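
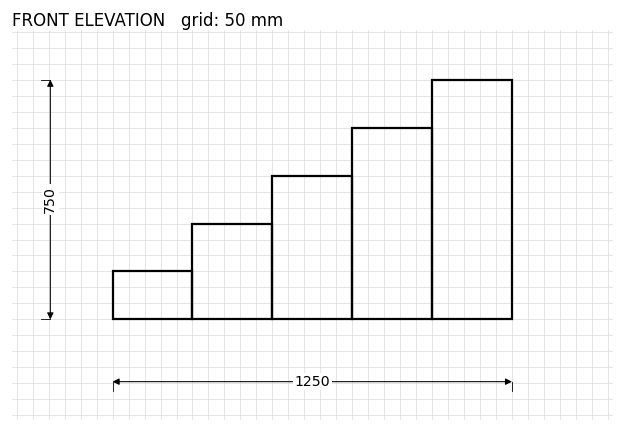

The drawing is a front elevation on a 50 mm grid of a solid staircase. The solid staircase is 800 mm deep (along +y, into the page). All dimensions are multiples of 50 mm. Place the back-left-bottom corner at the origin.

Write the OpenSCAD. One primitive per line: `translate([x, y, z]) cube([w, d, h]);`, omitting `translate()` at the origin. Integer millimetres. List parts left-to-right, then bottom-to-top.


cube([250, 800, 150]);
translate([250, 0, 0]) cube([250, 800, 300]);
translate([500, 0, 0]) cube([250, 800, 450]);
translate([750, 0, 0]) cube([250, 800, 600]);
translate([1000, 0, 0]) cube([250, 800, 750]);


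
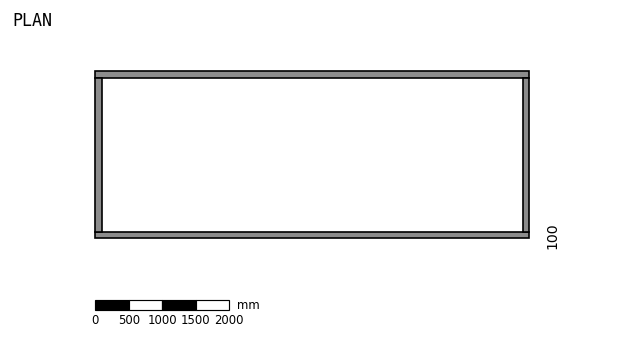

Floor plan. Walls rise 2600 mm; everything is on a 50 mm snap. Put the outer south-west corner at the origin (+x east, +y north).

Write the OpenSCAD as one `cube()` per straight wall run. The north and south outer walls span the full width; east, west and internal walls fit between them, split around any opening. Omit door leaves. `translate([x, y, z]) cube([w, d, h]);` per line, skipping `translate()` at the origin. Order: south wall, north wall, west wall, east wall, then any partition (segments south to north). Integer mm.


cube([6500, 100, 2600]);
translate([0, 2400, 0]) cube([6500, 100, 2600]);
translate([0, 100, 0]) cube([100, 2300, 2600]);
translate([6400, 100, 0]) cube([100, 2300, 2600]);


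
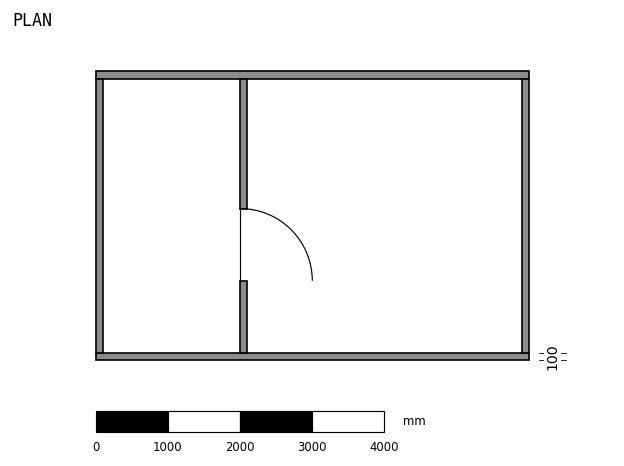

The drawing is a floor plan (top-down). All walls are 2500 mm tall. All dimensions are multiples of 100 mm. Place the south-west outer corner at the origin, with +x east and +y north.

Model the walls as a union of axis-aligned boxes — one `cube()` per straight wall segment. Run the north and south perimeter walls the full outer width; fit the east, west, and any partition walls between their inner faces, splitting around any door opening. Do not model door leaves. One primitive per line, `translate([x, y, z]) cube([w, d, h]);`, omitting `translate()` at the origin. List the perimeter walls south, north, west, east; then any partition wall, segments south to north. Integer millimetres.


cube([6000, 100, 2500]);
translate([0, 3900, 0]) cube([6000, 100, 2500]);
translate([0, 100, 0]) cube([100, 3800, 2500]);
translate([5900, 100, 0]) cube([100, 3800, 2500]);
translate([2000, 100, 0]) cube([100, 1000, 2500]);
translate([2000, 2100, 0]) cube([100, 1800, 2500]);


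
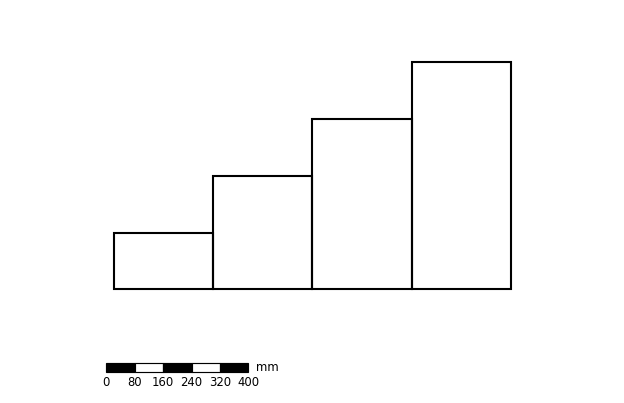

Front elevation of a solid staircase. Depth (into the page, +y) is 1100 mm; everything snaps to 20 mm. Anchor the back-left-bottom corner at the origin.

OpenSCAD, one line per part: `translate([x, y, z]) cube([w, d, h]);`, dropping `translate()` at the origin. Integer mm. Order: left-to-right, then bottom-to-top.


cube([280, 1100, 160]);
translate([280, 0, 0]) cube([280, 1100, 320]);
translate([560, 0, 0]) cube([280, 1100, 480]);
translate([840, 0, 0]) cube([280, 1100, 640]);


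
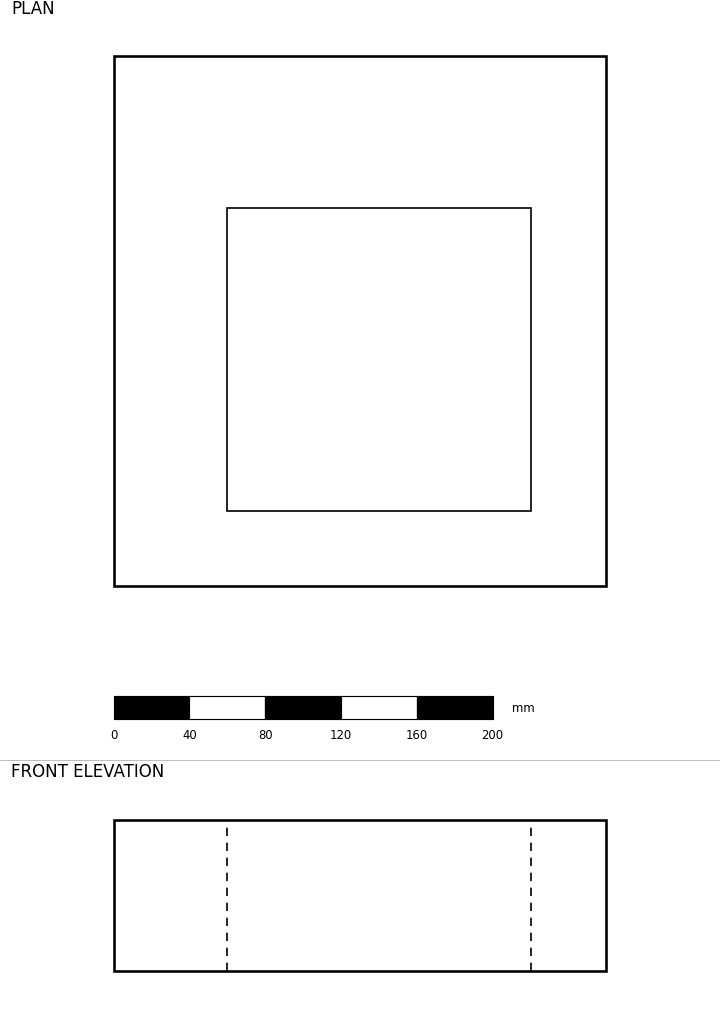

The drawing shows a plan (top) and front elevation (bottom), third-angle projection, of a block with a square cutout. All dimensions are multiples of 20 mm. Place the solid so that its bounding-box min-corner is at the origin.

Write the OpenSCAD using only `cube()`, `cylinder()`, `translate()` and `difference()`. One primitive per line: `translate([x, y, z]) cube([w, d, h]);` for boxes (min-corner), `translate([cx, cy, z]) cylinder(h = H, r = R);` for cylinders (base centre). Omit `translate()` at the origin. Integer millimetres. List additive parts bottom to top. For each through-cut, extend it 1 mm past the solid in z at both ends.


difference() {
  cube([260, 280, 80]);
  translate([60, 40, -1]) cube([160, 160, 82]);
}


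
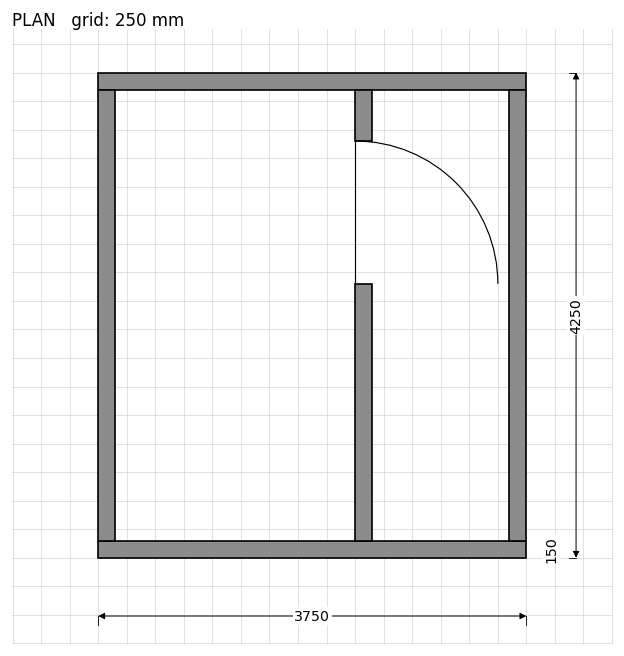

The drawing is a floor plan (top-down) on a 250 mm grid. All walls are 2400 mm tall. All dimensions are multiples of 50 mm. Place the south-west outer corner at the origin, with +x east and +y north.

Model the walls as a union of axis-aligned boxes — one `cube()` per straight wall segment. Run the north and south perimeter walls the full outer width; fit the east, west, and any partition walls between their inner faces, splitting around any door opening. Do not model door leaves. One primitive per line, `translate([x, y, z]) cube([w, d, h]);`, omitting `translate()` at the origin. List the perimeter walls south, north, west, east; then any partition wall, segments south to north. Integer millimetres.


cube([3750, 150, 2400]);
translate([0, 4100, 0]) cube([3750, 150, 2400]);
translate([0, 150, 0]) cube([150, 3950, 2400]);
translate([3600, 150, 0]) cube([150, 3950, 2400]);
translate([2250, 150, 0]) cube([150, 2250, 2400]);
translate([2250, 3650, 0]) cube([150, 450, 2400]);


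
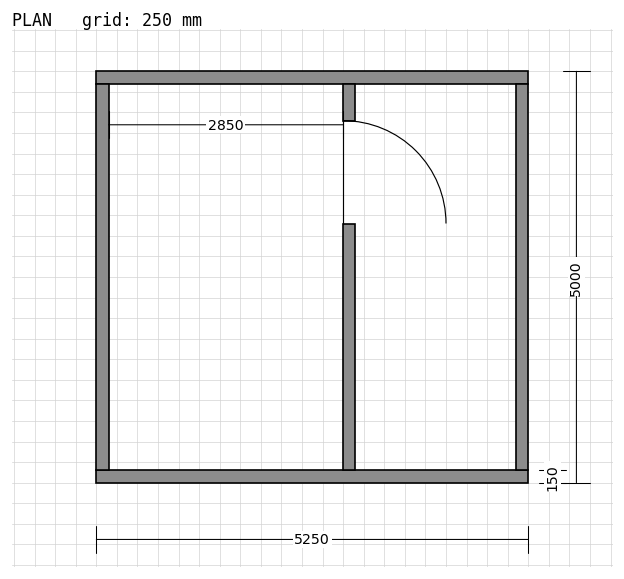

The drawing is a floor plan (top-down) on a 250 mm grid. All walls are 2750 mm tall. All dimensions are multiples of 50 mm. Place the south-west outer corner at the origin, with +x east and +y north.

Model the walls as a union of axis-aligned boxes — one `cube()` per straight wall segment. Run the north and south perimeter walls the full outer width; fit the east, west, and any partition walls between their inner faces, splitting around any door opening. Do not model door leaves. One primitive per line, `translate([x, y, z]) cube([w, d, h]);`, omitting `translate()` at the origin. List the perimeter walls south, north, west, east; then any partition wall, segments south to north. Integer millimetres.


cube([5250, 150, 2750]);
translate([0, 4850, 0]) cube([5250, 150, 2750]);
translate([0, 150, 0]) cube([150, 4700, 2750]);
translate([5100, 150, 0]) cube([150, 4700, 2750]);
translate([3000, 150, 0]) cube([150, 3000, 2750]);
translate([3000, 4400, 0]) cube([150, 450, 2750]);


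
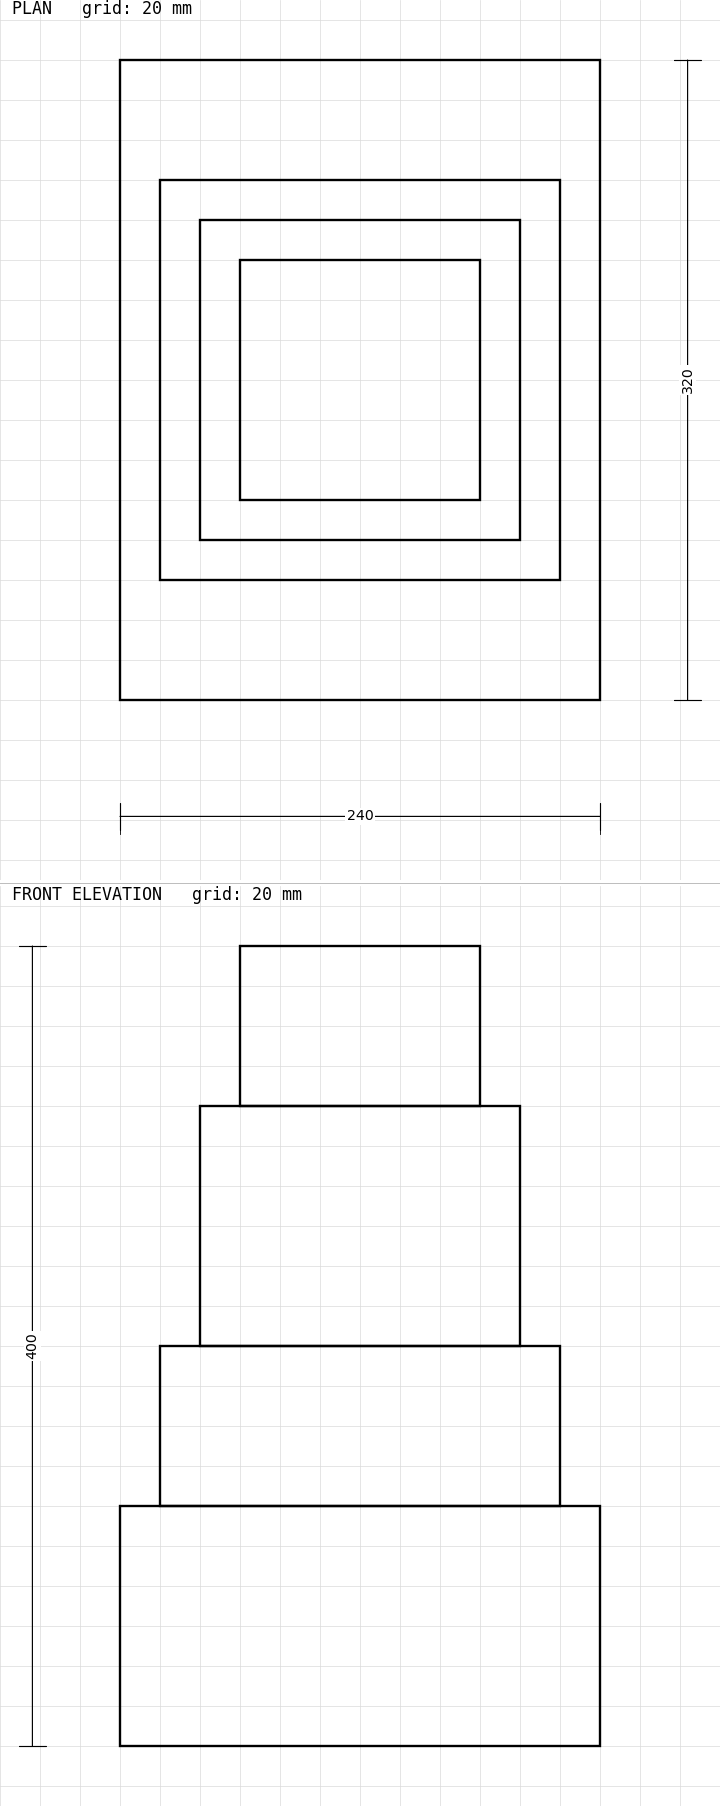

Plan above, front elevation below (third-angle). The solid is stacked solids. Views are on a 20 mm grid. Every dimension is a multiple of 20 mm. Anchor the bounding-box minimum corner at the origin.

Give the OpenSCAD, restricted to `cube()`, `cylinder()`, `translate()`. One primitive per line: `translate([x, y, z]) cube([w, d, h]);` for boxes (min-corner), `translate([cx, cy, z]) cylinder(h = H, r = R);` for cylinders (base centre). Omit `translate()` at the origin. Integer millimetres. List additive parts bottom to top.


cube([240, 320, 120]);
translate([20, 60, 120]) cube([200, 200, 80]);
translate([40, 80, 200]) cube([160, 160, 120]);
translate([60, 100, 320]) cube([120, 120, 80]);


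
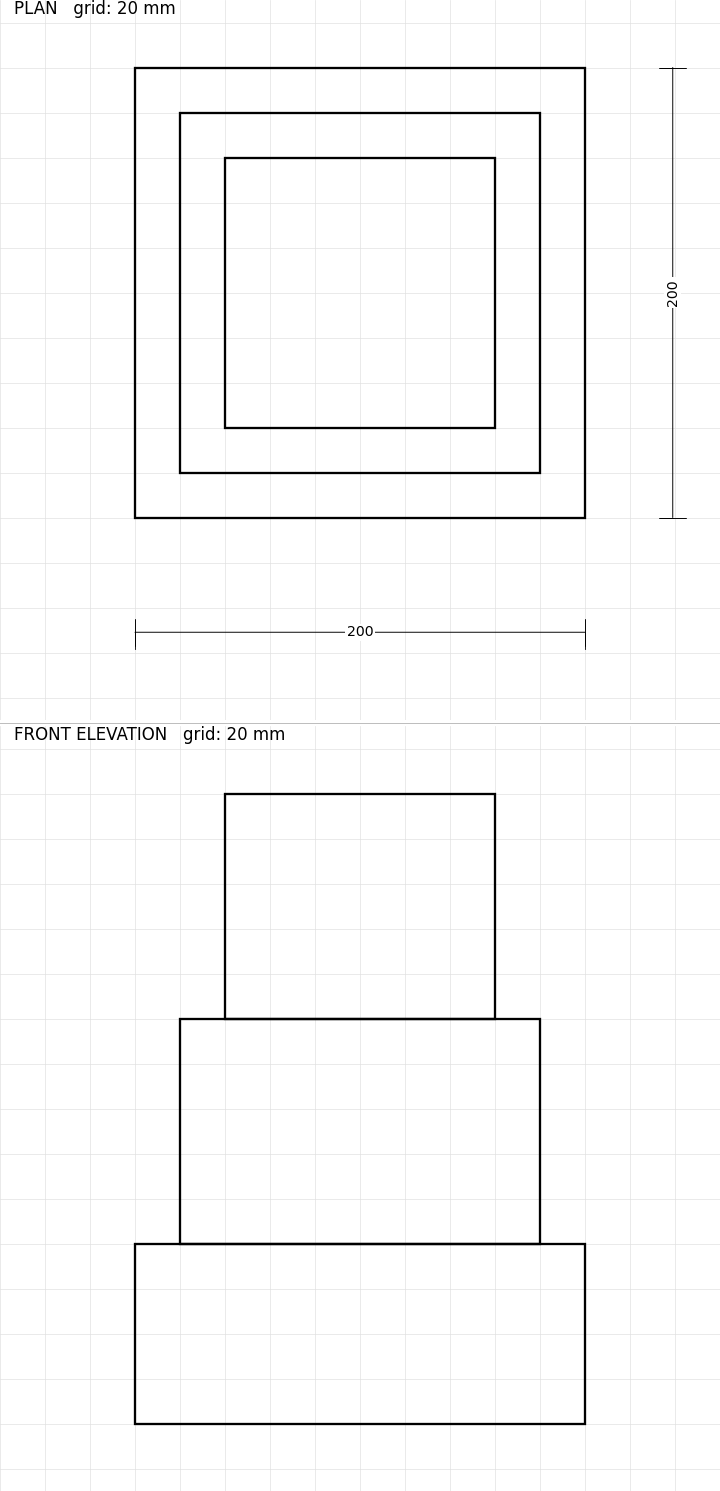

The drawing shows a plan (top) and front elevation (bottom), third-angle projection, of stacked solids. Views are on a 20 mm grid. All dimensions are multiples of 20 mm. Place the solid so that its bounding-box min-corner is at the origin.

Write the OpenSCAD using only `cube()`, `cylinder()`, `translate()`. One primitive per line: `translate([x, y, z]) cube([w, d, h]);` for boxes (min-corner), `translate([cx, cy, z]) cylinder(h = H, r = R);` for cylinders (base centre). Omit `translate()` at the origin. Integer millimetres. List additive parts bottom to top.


cube([200, 200, 80]);
translate([20, 20, 80]) cube([160, 160, 100]);
translate([40, 40, 180]) cube([120, 120, 100]);


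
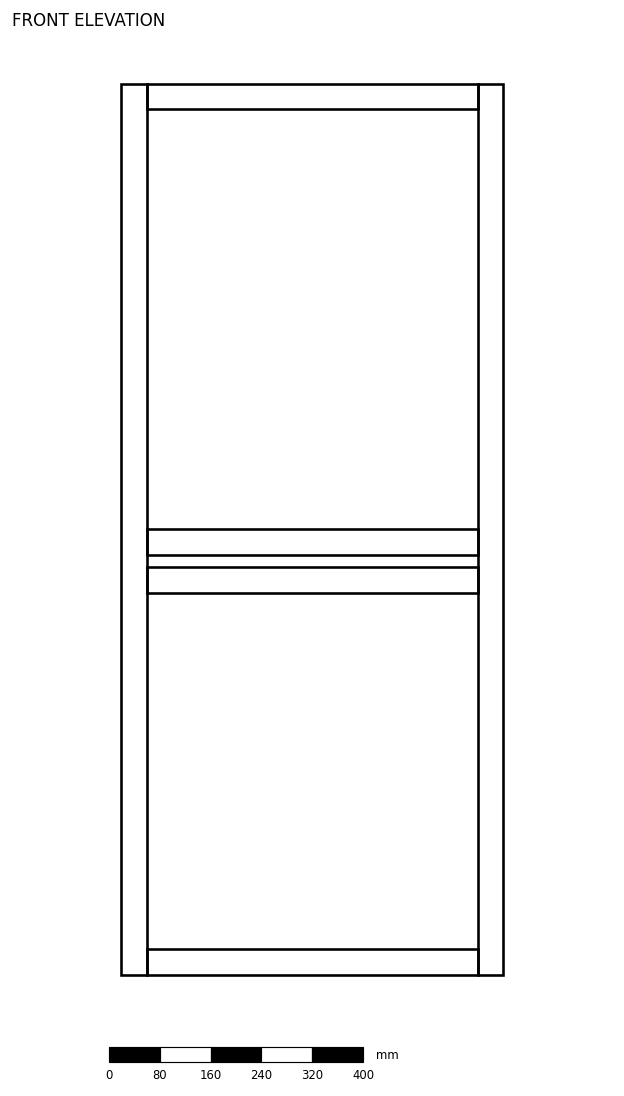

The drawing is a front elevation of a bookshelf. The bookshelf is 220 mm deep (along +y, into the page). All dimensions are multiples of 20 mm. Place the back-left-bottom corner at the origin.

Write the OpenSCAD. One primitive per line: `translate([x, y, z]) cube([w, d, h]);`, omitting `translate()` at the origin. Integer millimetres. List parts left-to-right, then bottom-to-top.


cube([40, 220, 1400]);
translate([40, 0, 0]) cube([520, 220, 40]);
translate([40, 0, 600]) cube([520, 220, 40]);
translate([40, 0, 660]) cube([520, 220, 40]);
translate([40, 0, 1360]) cube([520, 220, 40]);
translate([560, 0, 0]) cube([40, 220, 1400]);


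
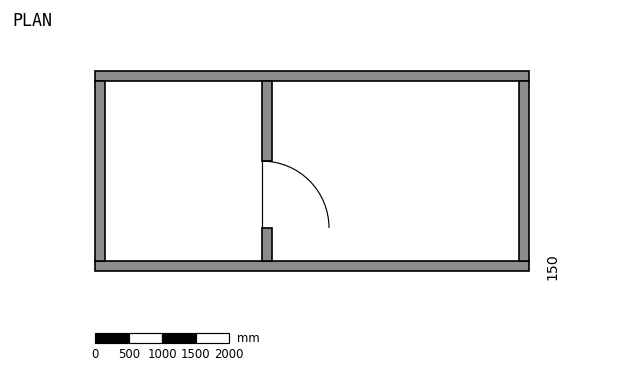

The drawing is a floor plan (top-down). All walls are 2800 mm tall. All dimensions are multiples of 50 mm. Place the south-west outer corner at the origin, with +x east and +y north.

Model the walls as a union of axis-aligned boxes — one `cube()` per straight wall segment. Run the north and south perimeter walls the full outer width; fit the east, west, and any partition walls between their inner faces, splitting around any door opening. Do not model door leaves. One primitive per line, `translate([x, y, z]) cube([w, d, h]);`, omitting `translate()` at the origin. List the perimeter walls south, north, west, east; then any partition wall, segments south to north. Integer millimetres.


cube([6500, 150, 2800]);
translate([0, 2850, 0]) cube([6500, 150, 2800]);
translate([0, 150, 0]) cube([150, 2700, 2800]);
translate([6350, 150, 0]) cube([150, 2700, 2800]);
translate([2500, 150, 0]) cube([150, 500, 2800]);
translate([2500, 1650, 0]) cube([150, 1200, 2800]);


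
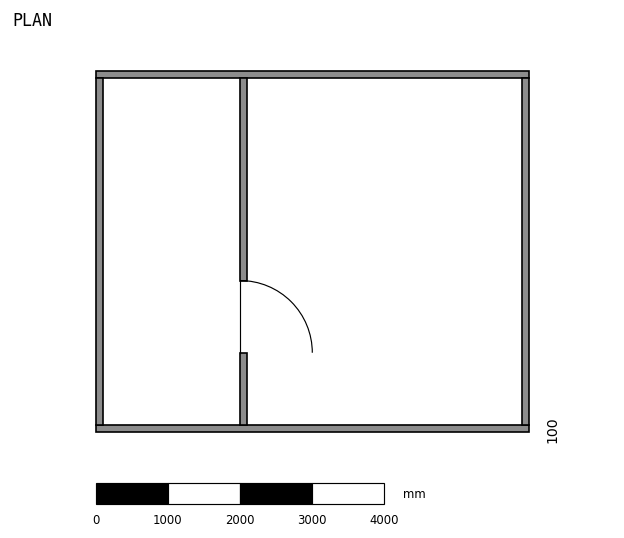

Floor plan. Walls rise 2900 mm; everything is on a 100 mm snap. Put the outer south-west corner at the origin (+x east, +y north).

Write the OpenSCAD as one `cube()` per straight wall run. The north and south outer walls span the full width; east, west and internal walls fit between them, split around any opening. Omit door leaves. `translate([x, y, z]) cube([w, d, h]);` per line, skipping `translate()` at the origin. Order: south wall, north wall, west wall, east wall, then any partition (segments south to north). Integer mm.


cube([6000, 100, 2900]);
translate([0, 4900, 0]) cube([6000, 100, 2900]);
translate([0, 100, 0]) cube([100, 4800, 2900]);
translate([5900, 100, 0]) cube([100, 4800, 2900]);
translate([2000, 100, 0]) cube([100, 1000, 2900]);
translate([2000, 2100, 0]) cube([100, 2800, 2900]);


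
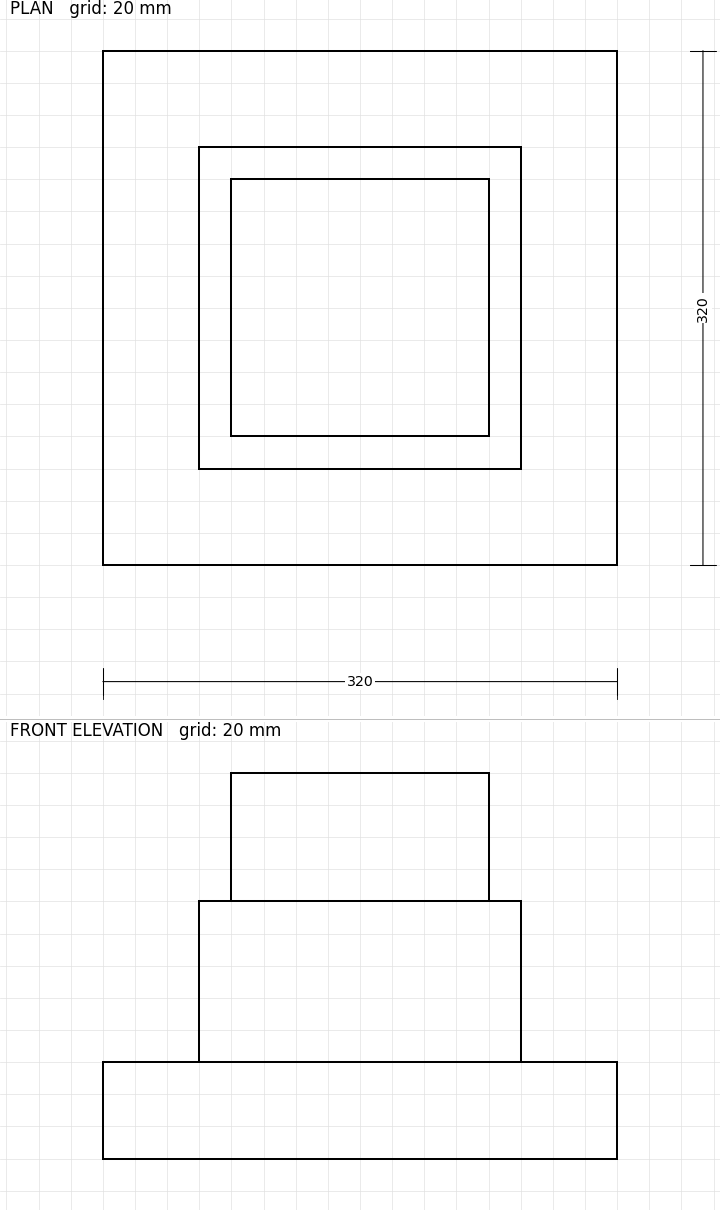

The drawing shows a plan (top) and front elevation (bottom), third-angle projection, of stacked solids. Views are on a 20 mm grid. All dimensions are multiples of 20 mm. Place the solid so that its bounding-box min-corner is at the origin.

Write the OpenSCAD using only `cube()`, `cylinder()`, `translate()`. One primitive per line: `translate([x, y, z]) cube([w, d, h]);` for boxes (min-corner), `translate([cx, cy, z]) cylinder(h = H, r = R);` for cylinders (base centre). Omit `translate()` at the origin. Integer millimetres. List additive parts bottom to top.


cube([320, 320, 60]);
translate([60, 60, 60]) cube([200, 200, 100]);
translate([80, 80, 160]) cube([160, 160, 80]);


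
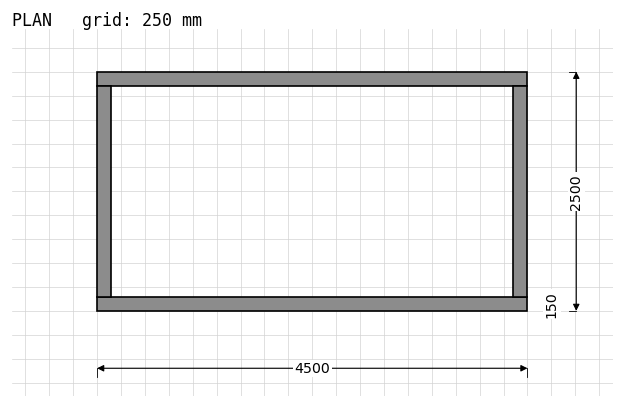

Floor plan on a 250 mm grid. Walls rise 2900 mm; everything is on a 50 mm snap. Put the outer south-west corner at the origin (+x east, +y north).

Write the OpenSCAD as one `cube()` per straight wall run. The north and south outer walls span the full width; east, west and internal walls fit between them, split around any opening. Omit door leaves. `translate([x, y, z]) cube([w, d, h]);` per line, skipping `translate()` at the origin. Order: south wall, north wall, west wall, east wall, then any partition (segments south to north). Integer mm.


cube([4500, 150, 2900]);
translate([0, 2350, 0]) cube([4500, 150, 2900]);
translate([0, 150, 0]) cube([150, 2200, 2900]);
translate([4350, 150, 0]) cube([150, 2200, 2900]);


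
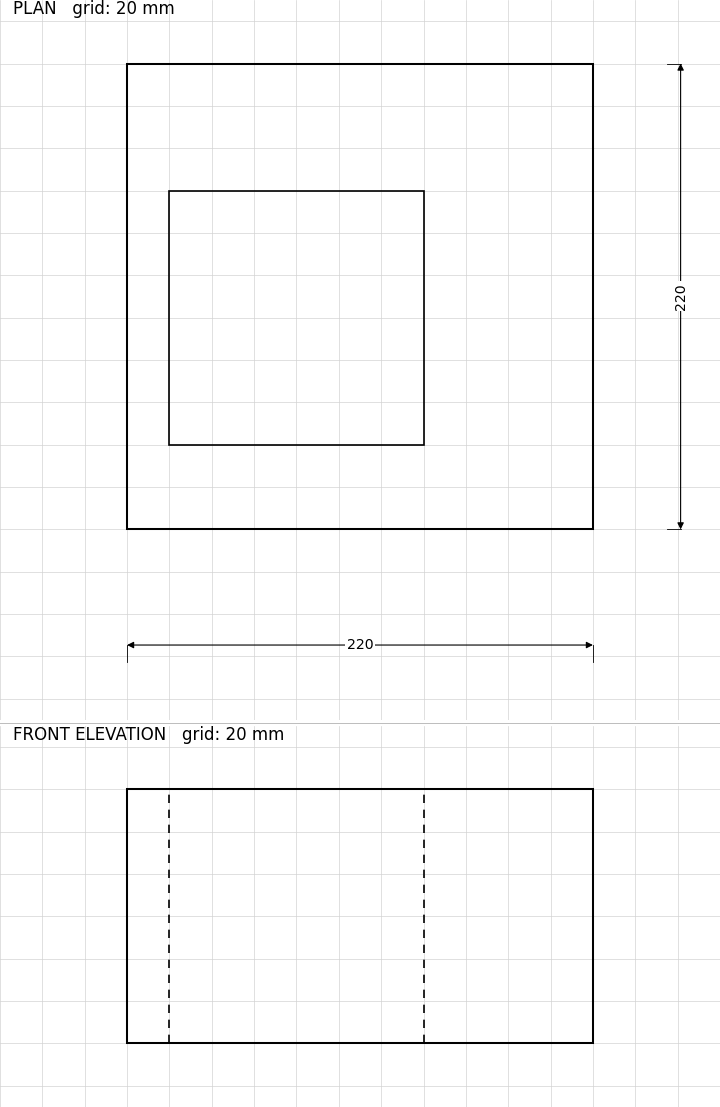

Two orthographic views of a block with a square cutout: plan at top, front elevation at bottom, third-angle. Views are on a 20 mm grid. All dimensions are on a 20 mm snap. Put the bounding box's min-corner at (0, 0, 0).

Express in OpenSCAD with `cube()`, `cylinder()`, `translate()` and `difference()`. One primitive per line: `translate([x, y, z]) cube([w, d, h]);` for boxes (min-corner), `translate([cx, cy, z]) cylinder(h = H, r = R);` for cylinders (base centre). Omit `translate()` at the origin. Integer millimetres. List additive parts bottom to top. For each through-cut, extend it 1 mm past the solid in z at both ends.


difference() {
  cube([220, 220, 120]);
  translate([20, 40, -1]) cube([120, 120, 122]);
}


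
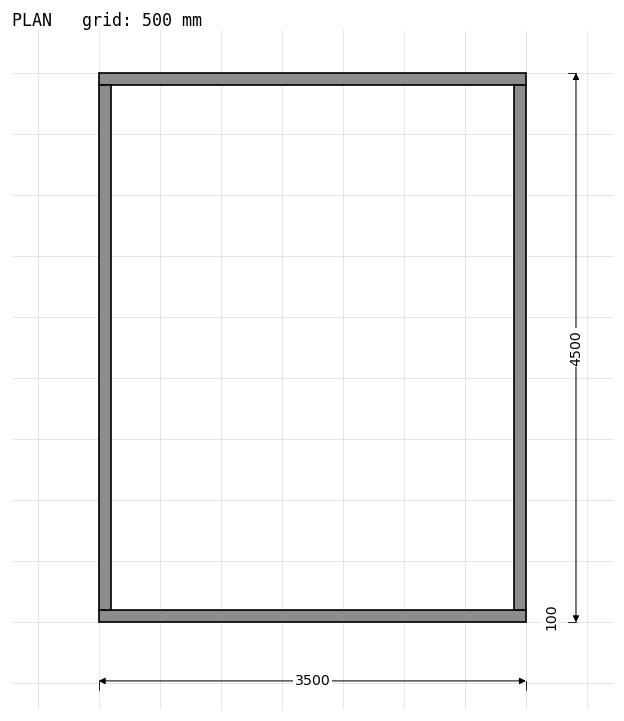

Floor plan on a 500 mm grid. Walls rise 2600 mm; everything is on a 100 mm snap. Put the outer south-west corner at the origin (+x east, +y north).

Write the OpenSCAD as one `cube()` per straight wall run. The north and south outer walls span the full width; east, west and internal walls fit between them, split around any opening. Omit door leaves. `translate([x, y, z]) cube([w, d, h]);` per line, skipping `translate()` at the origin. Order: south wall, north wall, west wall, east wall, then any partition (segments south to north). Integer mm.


cube([3500, 100, 2600]);
translate([0, 4400, 0]) cube([3500, 100, 2600]);
translate([0, 100, 0]) cube([100, 4300, 2600]);
translate([3400, 100, 0]) cube([100, 4300, 2600]);


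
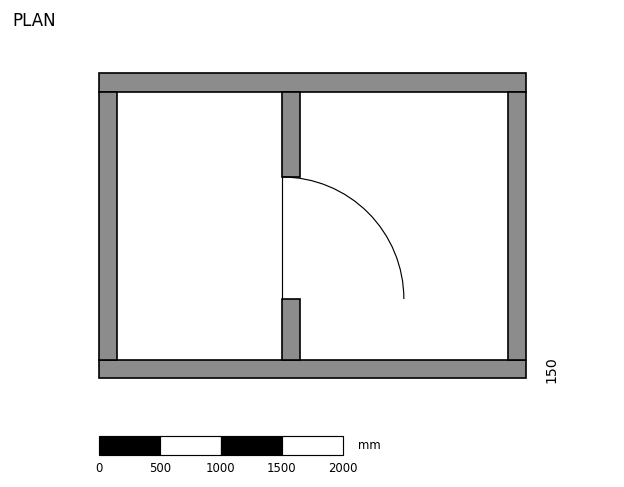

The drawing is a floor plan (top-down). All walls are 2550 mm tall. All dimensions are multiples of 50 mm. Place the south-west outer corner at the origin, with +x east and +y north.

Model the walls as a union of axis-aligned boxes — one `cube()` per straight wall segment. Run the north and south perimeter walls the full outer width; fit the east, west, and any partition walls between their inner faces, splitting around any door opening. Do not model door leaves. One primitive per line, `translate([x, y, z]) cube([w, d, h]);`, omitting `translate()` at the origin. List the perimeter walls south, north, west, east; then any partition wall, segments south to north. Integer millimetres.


cube([3500, 150, 2550]);
translate([0, 2350, 0]) cube([3500, 150, 2550]);
translate([0, 150, 0]) cube([150, 2200, 2550]);
translate([3350, 150, 0]) cube([150, 2200, 2550]);
translate([1500, 150, 0]) cube([150, 500, 2550]);
translate([1500, 1650, 0]) cube([150, 700, 2550]);


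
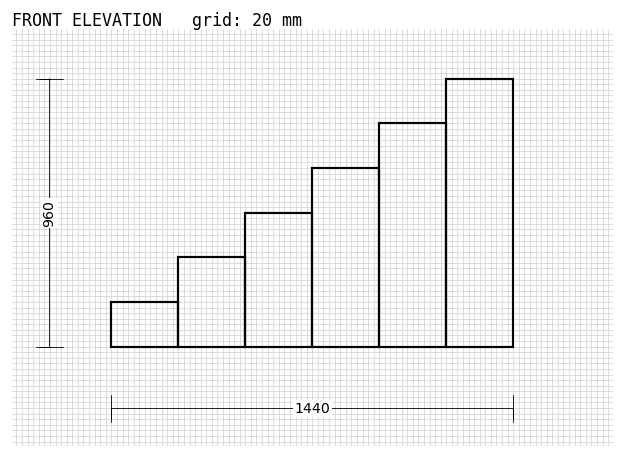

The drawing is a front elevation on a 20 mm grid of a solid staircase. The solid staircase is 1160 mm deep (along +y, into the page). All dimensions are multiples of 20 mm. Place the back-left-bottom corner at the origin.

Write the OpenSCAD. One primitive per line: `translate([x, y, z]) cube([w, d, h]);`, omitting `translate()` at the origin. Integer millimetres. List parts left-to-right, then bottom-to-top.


cube([240, 1160, 160]);
translate([240, 0, 0]) cube([240, 1160, 320]);
translate([480, 0, 0]) cube([240, 1160, 480]);
translate([720, 0, 0]) cube([240, 1160, 640]);
translate([960, 0, 0]) cube([240, 1160, 800]);
translate([1200, 0, 0]) cube([240, 1160, 960]);


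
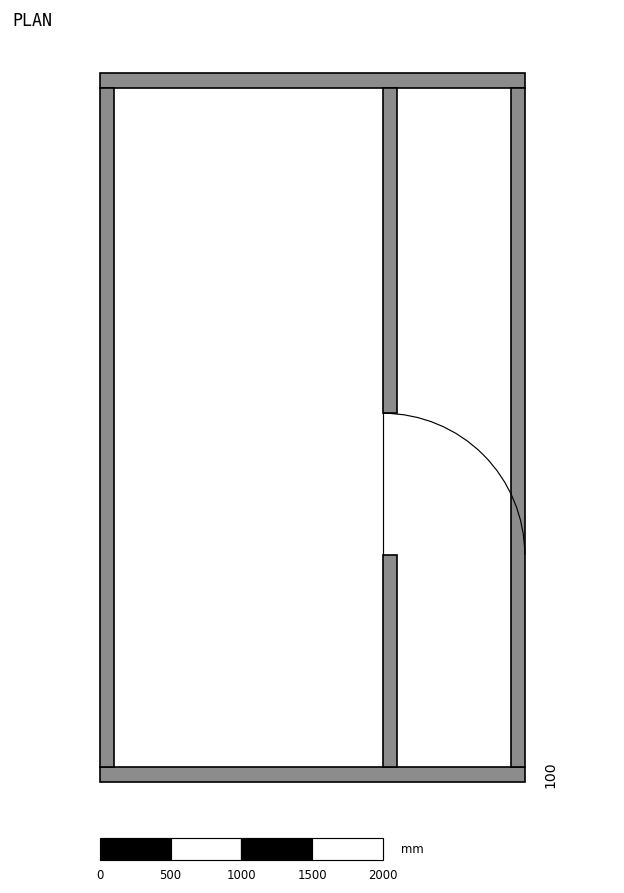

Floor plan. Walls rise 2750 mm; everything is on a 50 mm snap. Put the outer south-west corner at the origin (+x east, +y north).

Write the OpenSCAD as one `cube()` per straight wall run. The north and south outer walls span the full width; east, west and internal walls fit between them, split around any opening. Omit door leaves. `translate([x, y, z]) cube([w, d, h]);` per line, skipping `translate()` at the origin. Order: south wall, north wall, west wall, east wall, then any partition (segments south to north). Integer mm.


cube([3000, 100, 2750]);
translate([0, 4900, 0]) cube([3000, 100, 2750]);
translate([0, 100, 0]) cube([100, 4800, 2750]);
translate([2900, 100, 0]) cube([100, 4800, 2750]);
translate([2000, 100, 0]) cube([100, 1500, 2750]);
translate([2000, 2600, 0]) cube([100, 2300, 2750]);


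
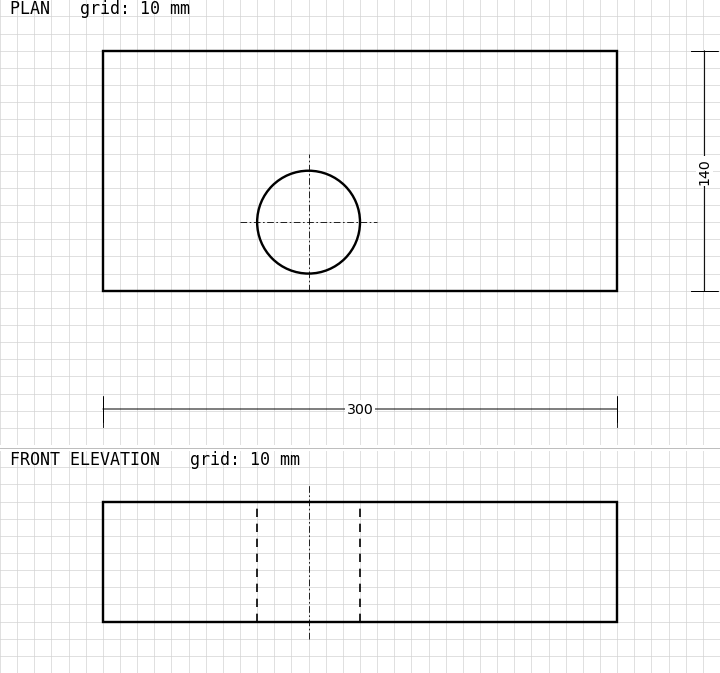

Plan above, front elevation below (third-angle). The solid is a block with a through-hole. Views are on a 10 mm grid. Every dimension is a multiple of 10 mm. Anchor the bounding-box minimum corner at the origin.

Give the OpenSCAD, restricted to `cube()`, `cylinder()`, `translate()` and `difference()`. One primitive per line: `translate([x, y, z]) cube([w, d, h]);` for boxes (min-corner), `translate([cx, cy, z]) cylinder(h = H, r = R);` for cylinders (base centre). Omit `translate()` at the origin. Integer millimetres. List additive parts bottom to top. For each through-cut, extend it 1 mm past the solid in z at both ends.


difference() {
  cube([300, 140, 70]);
  translate([120, 40, -1]) cylinder(h = 72, r = 30);
}


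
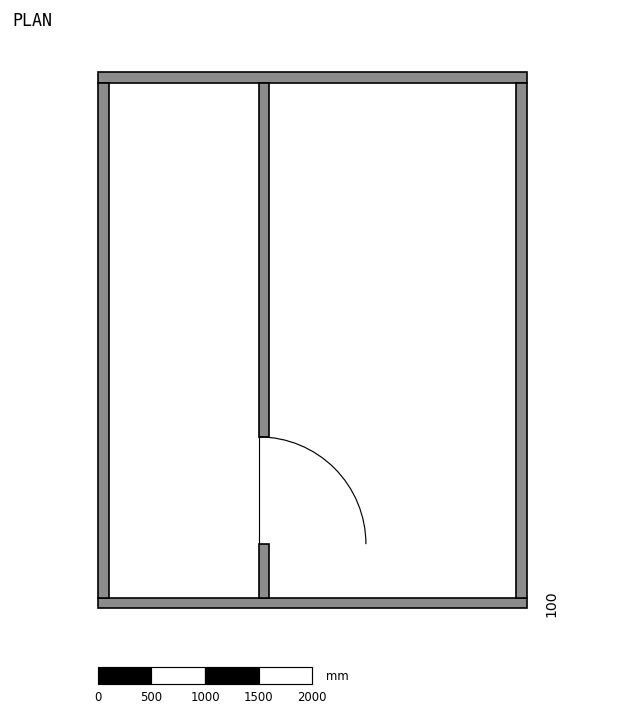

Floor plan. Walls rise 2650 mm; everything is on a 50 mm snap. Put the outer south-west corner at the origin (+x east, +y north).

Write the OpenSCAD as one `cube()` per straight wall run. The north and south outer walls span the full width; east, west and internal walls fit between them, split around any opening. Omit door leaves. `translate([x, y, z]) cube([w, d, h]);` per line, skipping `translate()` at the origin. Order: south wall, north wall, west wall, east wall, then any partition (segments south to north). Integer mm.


cube([4000, 100, 2650]);
translate([0, 4900, 0]) cube([4000, 100, 2650]);
translate([0, 100, 0]) cube([100, 4800, 2650]);
translate([3900, 100, 0]) cube([100, 4800, 2650]);
translate([1500, 100, 0]) cube([100, 500, 2650]);
translate([1500, 1600, 0]) cube([100, 3300, 2650]);


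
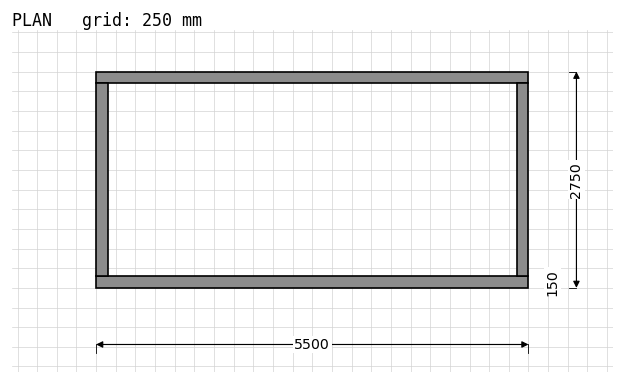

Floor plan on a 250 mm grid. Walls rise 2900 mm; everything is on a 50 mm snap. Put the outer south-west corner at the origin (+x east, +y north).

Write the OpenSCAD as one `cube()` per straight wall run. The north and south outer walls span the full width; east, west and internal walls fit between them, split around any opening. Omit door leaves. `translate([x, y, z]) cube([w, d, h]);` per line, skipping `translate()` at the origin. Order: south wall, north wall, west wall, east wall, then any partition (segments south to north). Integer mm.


cube([5500, 150, 2900]);
translate([0, 2600, 0]) cube([5500, 150, 2900]);
translate([0, 150, 0]) cube([150, 2450, 2900]);
translate([5350, 150, 0]) cube([150, 2450, 2900]);


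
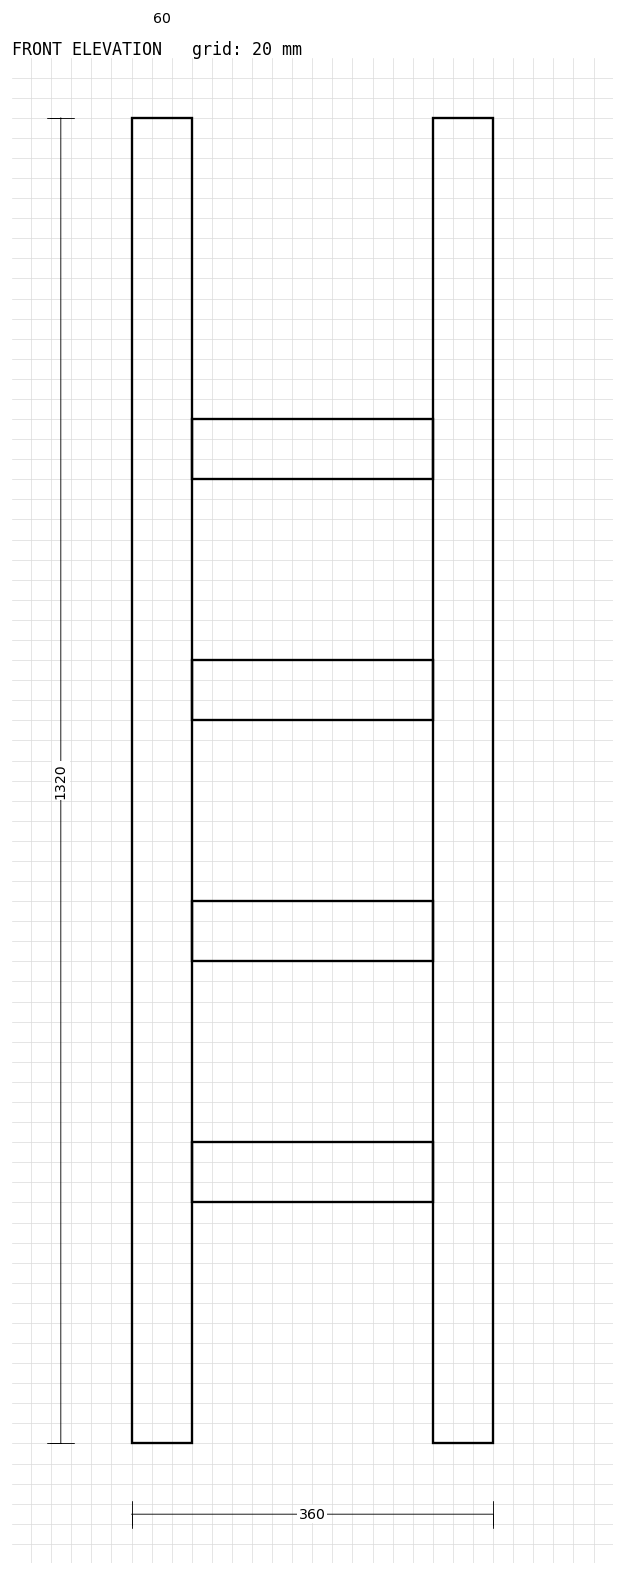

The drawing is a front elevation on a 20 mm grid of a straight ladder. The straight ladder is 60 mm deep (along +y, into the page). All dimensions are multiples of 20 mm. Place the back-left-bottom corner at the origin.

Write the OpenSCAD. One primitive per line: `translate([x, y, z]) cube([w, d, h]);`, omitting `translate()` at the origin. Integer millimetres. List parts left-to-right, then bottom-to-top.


cube([60, 60, 1320]);
translate([60, 0, 240]) cube([240, 60, 60]);
translate([60, 0, 480]) cube([240, 60, 60]);
translate([60, 0, 720]) cube([240, 60, 60]);
translate([60, 0, 960]) cube([240, 60, 60]);
translate([300, 0, 0]) cube([60, 60, 1320]);


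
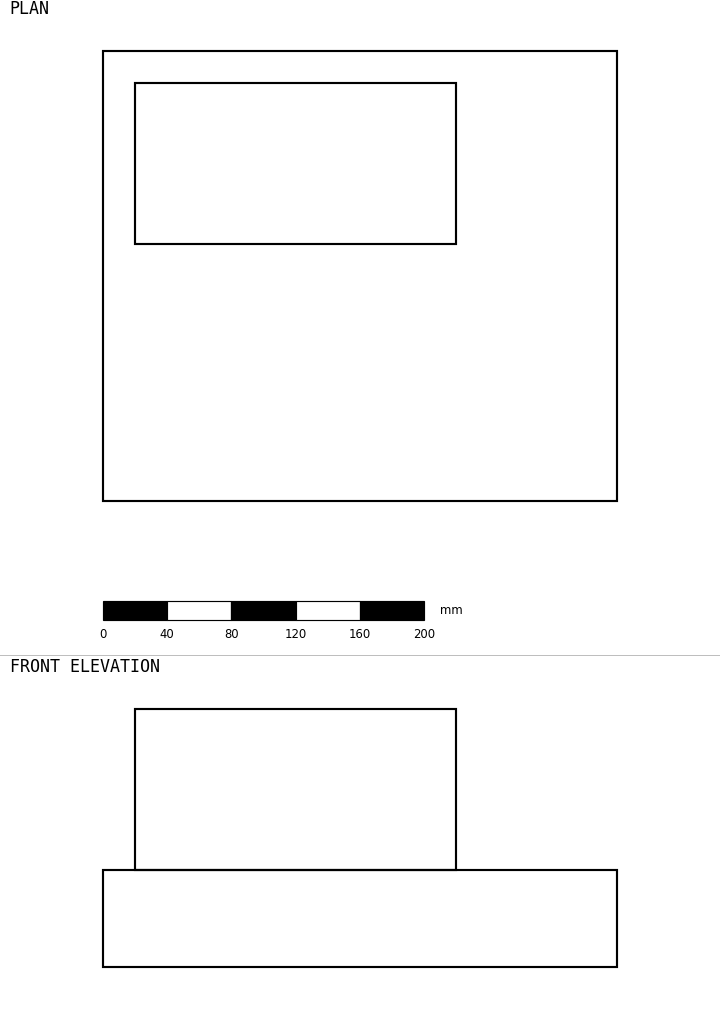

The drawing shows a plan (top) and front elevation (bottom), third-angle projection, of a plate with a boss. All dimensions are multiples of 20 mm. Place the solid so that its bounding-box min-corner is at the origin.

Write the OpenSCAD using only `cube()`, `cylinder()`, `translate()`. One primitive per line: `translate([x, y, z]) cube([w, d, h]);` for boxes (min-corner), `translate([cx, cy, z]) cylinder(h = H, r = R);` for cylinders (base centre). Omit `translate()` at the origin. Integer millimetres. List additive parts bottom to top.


cube([320, 280, 60]);
translate([20, 160, 60]) cube([200, 100, 100]);


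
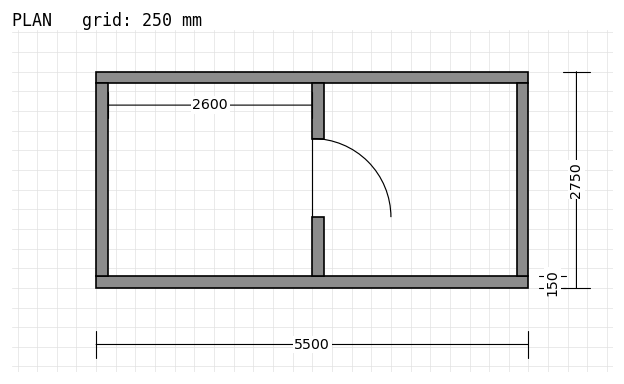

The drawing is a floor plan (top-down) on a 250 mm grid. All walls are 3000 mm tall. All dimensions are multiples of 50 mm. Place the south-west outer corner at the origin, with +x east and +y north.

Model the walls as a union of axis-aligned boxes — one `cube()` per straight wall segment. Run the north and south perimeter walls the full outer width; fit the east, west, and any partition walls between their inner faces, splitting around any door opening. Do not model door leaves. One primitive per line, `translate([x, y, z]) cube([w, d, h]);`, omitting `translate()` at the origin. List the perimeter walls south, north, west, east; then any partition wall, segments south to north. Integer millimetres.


cube([5500, 150, 3000]);
translate([0, 2600, 0]) cube([5500, 150, 3000]);
translate([0, 150, 0]) cube([150, 2450, 3000]);
translate([5350, 150, 0]) cube([150, 2450, 3000]);
translate([2750, 150, 0]) cube([150, 750, 3000]);
translate([2750, 1900, 0]) cube([150, 700, 3000]);


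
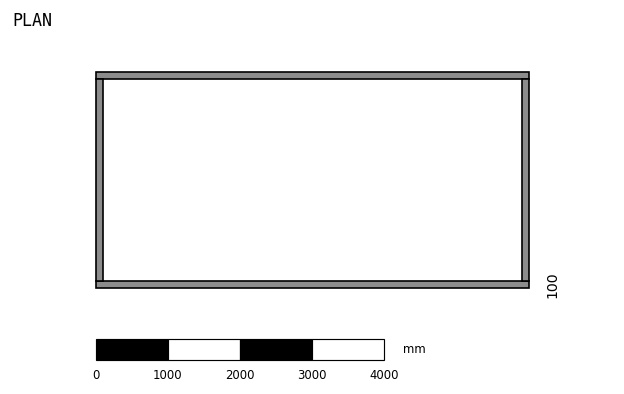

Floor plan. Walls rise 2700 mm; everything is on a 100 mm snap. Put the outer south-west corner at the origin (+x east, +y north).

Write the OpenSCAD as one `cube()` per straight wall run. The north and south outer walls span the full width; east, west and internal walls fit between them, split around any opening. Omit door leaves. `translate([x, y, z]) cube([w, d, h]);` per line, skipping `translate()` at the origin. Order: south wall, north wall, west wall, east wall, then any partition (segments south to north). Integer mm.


cube([6000, 100, 2700]);
translate([0, 2900, 0]) cube([6000, 100, 2700]);
translate([0, 100, 0]) cube([100, 2800, 2700]);
translate([5900, 100, 0]) cube([100, 2800, 2700]);


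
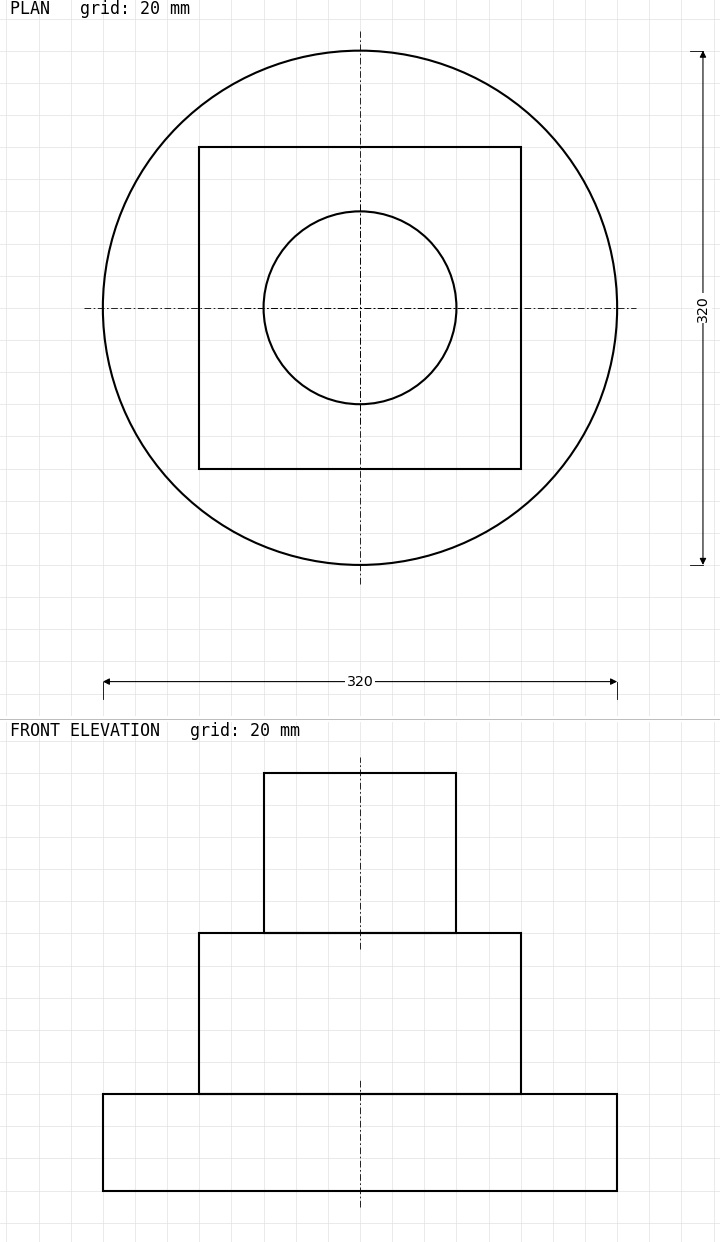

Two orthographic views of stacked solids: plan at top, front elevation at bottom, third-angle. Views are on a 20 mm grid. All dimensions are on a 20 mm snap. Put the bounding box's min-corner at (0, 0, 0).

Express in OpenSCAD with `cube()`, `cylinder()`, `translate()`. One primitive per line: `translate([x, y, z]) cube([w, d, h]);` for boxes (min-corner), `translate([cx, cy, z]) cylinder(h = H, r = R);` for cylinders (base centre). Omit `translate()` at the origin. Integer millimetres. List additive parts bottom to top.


translate([160, 160, 0]) cylinder(h = 60, r = 160);
translate([60, 60, 60]) cube([200, 200, 100]);
translate([160, 160, 160]) cylinder(h = 100, r = 60);


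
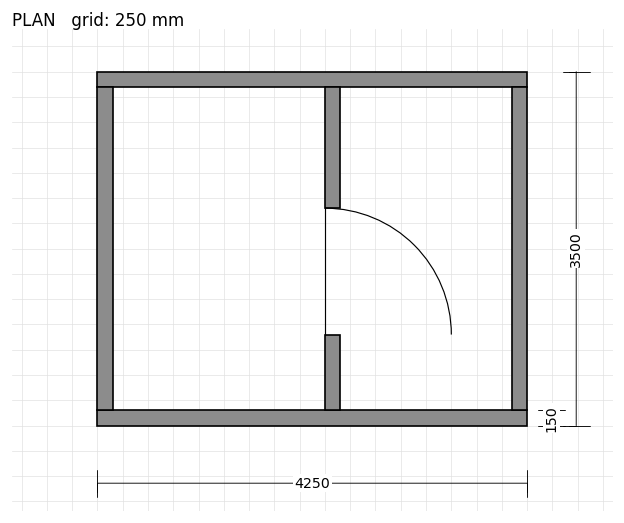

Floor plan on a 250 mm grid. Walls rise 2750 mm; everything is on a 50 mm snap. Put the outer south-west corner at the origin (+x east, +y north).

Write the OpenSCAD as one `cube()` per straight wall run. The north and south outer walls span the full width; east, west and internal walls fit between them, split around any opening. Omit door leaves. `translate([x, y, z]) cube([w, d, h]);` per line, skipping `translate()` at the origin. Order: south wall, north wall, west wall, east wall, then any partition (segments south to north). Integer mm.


cube([4250, 150, 2750]);
translate([0, 3350, 0]) cube([4250, 150, 2750]);
translate([0, 150, 0]) cube([150, 3200, 2750]);
translate([4100, 150, 0]) cube([150, 3200, 2750]);
translate([2250, 150, 0]) cube([150, 750, 2750]);
translate([2250, 2150, 0]) cube([150, 1200, 2750]);


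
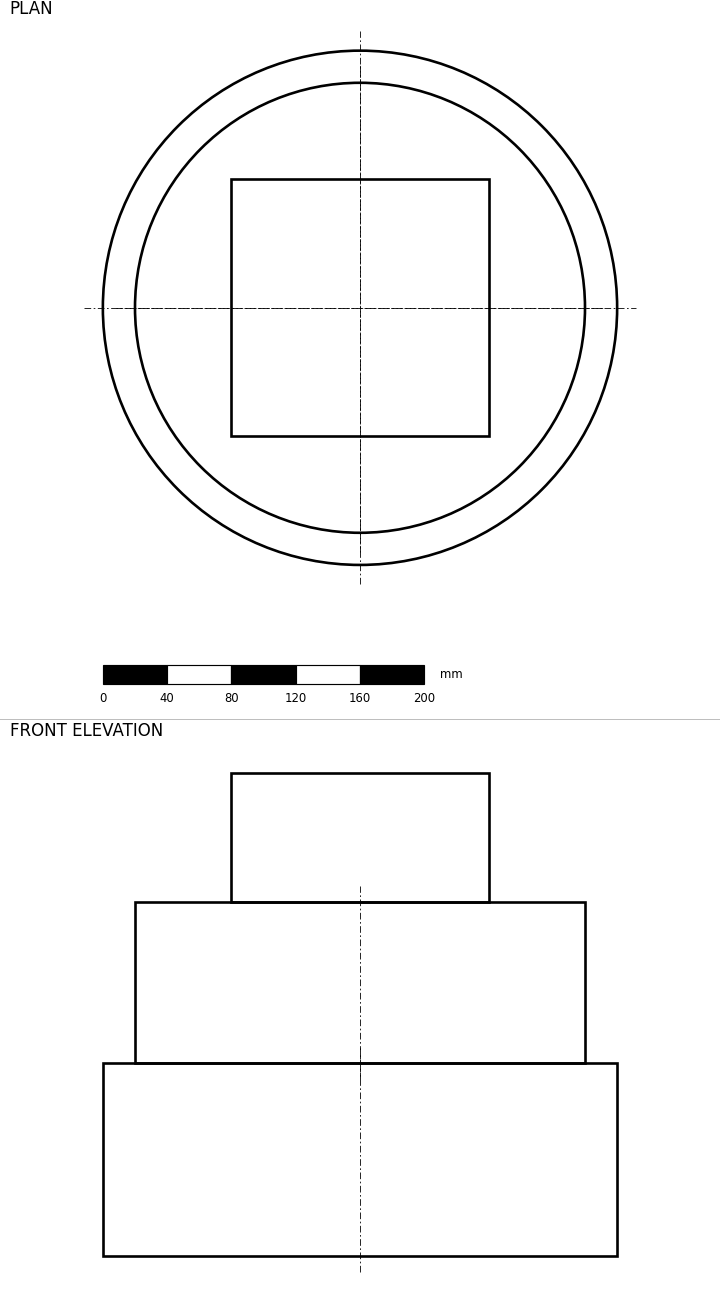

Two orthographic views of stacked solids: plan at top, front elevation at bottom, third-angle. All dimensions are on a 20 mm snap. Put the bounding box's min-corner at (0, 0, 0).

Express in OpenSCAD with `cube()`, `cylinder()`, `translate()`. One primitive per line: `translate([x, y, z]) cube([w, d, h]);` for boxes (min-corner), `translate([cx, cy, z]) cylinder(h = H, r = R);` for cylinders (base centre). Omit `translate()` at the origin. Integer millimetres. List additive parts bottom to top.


translate([160, 160, 0]) cylinder(h = 120, r = 160);
translate([160, 160, 120]) cylinder(h = 100, r = 140);
translate([80, 80, 220]) cube([160, 160, 80]);


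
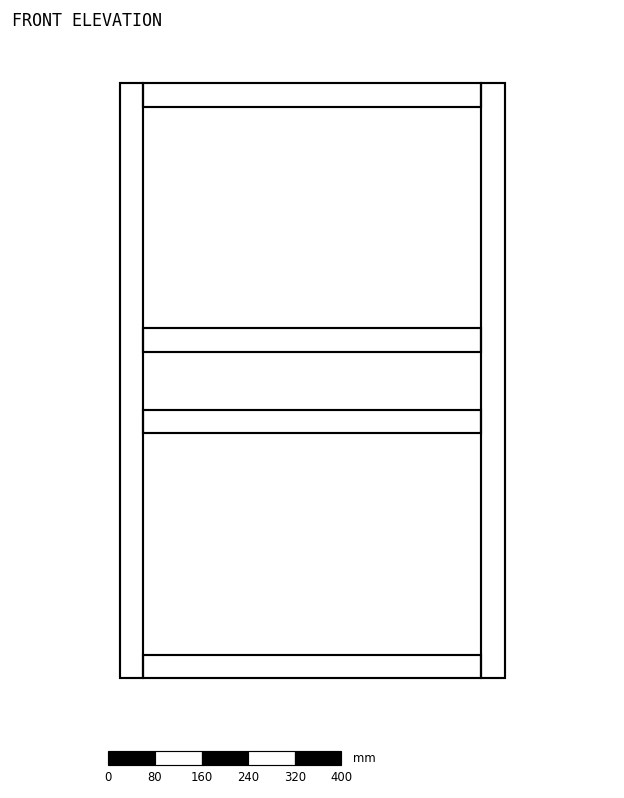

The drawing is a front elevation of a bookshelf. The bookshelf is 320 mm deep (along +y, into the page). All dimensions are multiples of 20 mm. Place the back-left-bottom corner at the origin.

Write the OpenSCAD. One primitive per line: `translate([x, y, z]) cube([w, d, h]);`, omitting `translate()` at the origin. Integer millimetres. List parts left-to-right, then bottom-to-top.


cube([40, 320, 1020]);
translate([40, 0, 0]) cube([580, 320, 40]);
translate([40, 0, 420]) cube([580, 320, 40]);
translate([40, 0, 560]) cube([580, 320, 40]);
translate([40, 0, 980]) cube([580, 320, 40]);
translate([620, 0, 0]) cube([40, 320, 1020]);


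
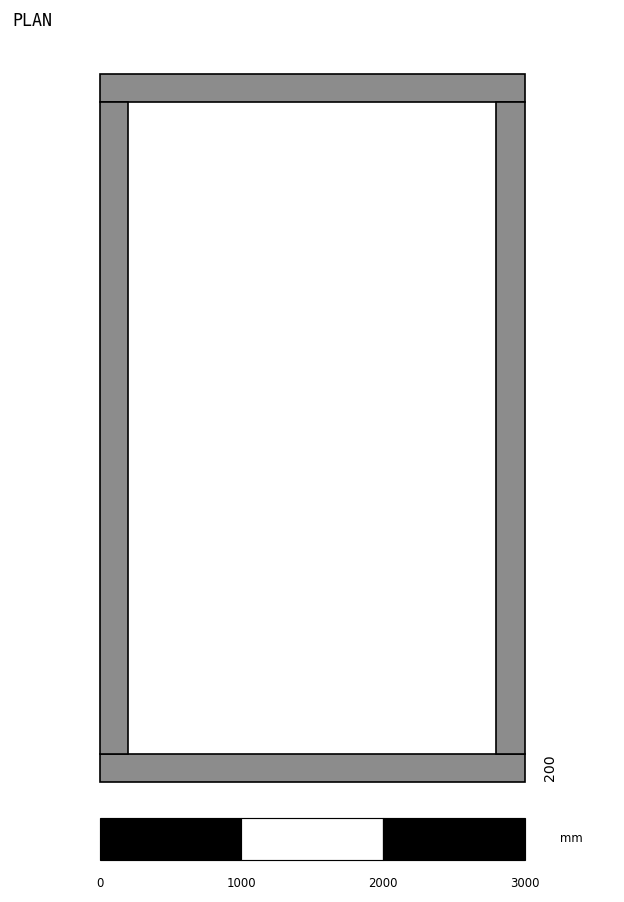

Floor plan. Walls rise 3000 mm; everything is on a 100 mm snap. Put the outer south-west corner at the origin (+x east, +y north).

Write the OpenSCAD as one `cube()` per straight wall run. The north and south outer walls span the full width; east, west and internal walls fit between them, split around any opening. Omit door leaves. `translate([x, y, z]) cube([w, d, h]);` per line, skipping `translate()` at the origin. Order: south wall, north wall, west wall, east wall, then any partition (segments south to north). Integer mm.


cube([3000, 200, 3000]);
translate([0, 4800, 0]) cube([3000, 200, 3000]);
translate([0, 200, 0]) cube([200, 4600, 3000]);
translate([2800, 200, 0]) cube([200, 4600, 3000]);


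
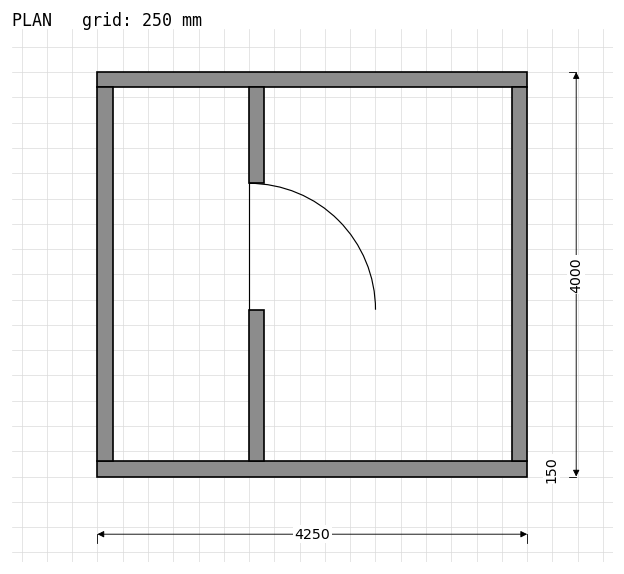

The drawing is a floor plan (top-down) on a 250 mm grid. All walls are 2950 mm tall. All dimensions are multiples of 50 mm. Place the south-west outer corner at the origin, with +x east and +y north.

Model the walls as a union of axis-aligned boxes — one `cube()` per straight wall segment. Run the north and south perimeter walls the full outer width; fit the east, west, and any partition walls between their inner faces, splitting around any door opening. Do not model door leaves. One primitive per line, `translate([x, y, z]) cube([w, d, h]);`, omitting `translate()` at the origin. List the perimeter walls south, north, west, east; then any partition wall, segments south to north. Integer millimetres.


cube([4250, 150, 2950]);
translate([0, 3850, 0]) cube([4250, 150, 2950]);
translate([0, 150, 0]) cube([150, 3700, 2950]);
translate([4100, 150, 0]) cube([150, 3700, 2950]);
translate([1500, 150, 0]) cube([150, 1500, 2950]);
translate([1500, 2900, 0]) cube([150, 950, 2950]);


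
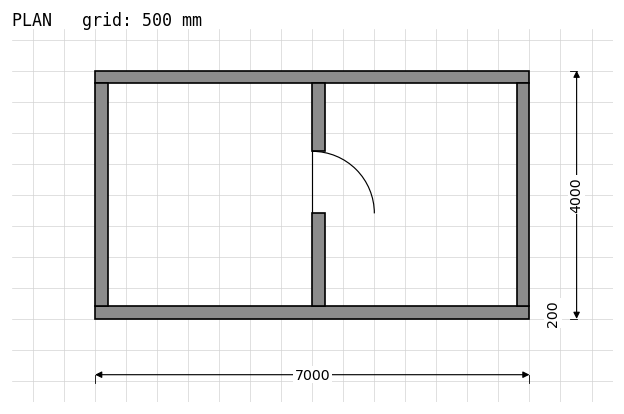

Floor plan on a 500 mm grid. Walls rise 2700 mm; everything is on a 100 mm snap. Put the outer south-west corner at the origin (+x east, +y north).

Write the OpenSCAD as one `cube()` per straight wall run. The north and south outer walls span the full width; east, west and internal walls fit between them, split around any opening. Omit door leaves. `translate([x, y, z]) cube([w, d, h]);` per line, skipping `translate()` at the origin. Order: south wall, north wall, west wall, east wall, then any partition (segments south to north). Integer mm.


cube([7000, 200, 2700]);
translate([0, 3800, 0]) cube([7000, 200, 2700]);
translate([0, 200, 0]) cube([200, 3600, 2700]);
translate([6800, 200, 0]) cube([200, 3600, 2700]);
translate([3500, 200, 0]) cube([200, 1500, 2700]);
translate([3500, 2700, 0]) cube([200, 1100, 2700]);


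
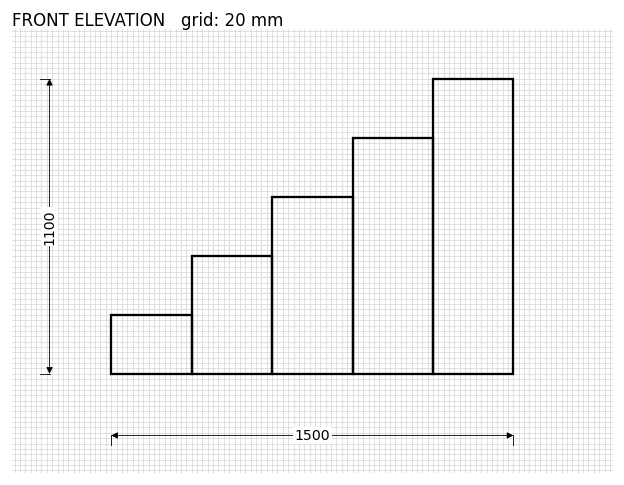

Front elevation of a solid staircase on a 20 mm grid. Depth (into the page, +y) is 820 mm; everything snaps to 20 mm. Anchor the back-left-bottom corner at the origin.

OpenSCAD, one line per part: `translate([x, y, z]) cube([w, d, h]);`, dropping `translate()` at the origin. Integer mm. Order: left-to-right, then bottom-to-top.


cube([300, 820, 220]);
translate([300, 0, 0]) cube([300, 820, 440]);
translate([600, 0, 0]) cube([300, 820, 660]);
translate([900, 0, 0]) cube([300, 820, 880]);
translate([1200, 0, 0]) cube([300, 820, 1100]);


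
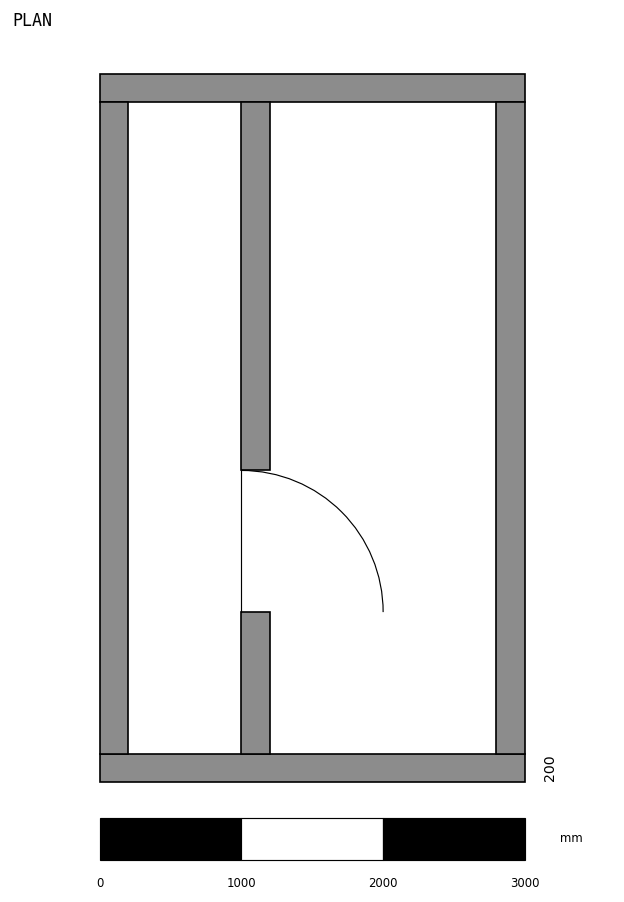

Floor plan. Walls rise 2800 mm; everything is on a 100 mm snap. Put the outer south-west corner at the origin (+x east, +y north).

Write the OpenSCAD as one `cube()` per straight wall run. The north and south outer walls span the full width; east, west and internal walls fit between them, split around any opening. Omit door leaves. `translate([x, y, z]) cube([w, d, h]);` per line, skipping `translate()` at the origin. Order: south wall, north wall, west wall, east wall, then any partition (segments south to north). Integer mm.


cube([3000, 200, 2800]);
translate([0, 4800, 0]) cube([3000, 200, 2800]);
translate([0, 200, 0]) cube([200, 4600, 2800]);
translate([2800, 200, 0]) cube([200, 4600, 2800]);
translate([1000, 200, 0]) cube([200, 1000, 2800]);
translate([1000, 2200, 0]) cube([200, 2600, 2800]);


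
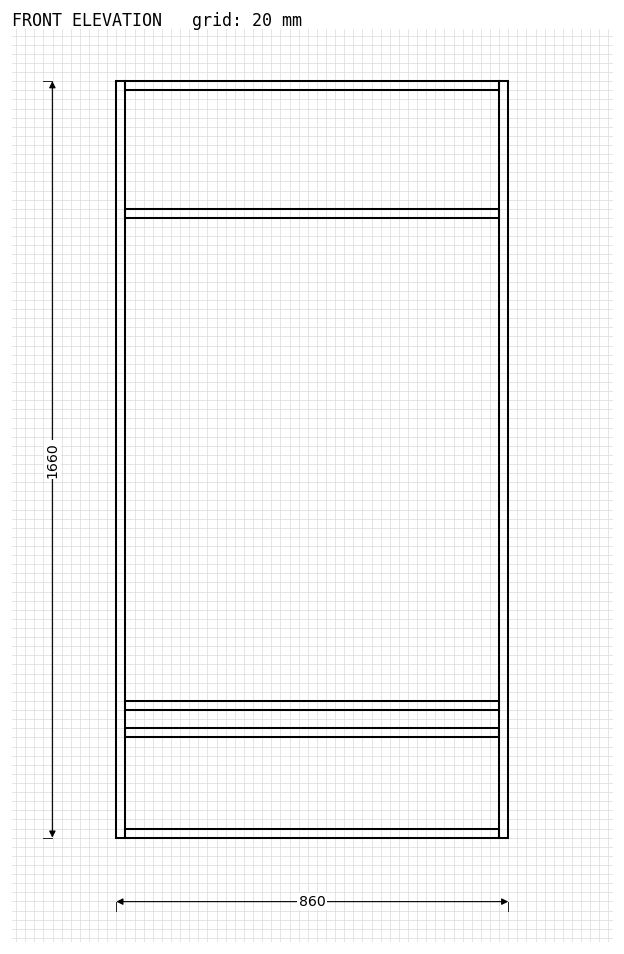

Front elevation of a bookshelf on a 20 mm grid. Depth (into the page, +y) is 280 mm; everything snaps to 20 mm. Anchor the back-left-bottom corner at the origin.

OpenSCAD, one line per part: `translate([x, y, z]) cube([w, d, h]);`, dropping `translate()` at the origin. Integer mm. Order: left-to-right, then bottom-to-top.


cube([20, 280, 1660]);
translate([20, 0, 0]) cube([820, 280, 20]);
translate([20, 0, 220]) cube([820, 280, 20]);
translate([20, 0, 280]) cube([820, 280, 20]);
translate([20, 0, 1360]) cube([820, 280, 20]);
translate([20, 0, 1640]) cube([820, 280, 20]);
translate([840, 0, 0]) cube([20, 280, 1660]);


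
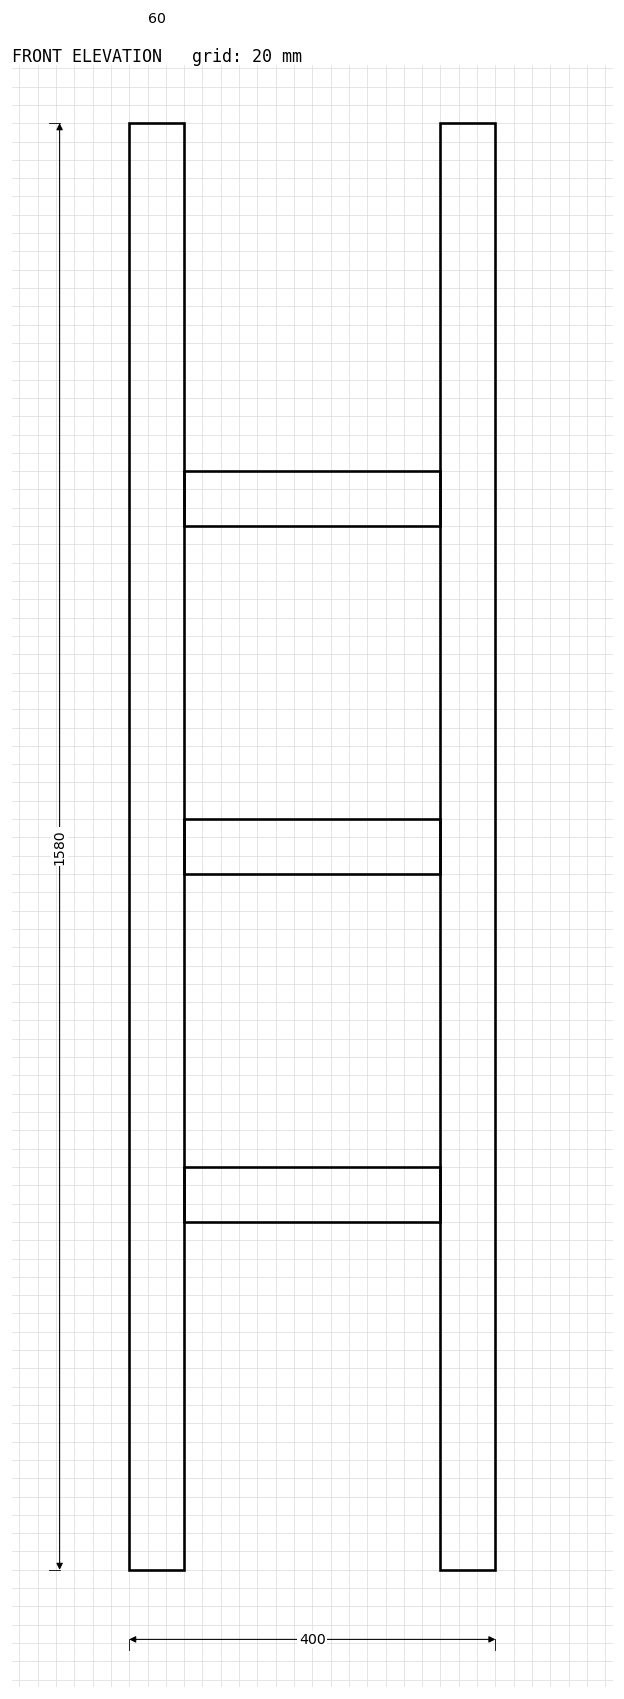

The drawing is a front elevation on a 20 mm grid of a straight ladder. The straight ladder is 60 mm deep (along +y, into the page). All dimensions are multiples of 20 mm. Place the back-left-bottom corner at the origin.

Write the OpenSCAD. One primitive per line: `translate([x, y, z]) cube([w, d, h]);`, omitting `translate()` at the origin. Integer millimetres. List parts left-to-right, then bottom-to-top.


cube([60, 60, 1580]);
translate([60, 0, 380]) cube([280, 60, 60]);
translate([60, 0, 760]) cube([280, 60, 60]);
translate([60, 0, 1140]) cube([280, 60, 60]);
translate([340, 0, 0]) cube([60, 60, 1580]);


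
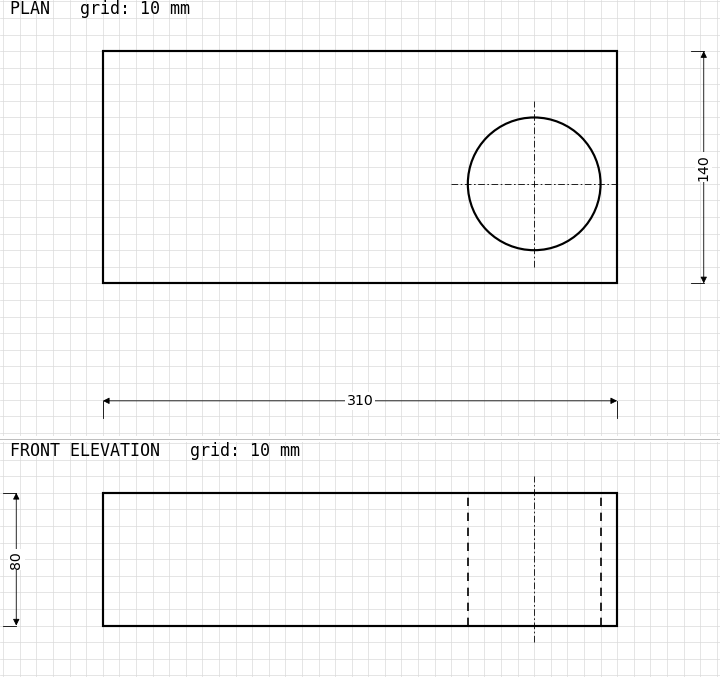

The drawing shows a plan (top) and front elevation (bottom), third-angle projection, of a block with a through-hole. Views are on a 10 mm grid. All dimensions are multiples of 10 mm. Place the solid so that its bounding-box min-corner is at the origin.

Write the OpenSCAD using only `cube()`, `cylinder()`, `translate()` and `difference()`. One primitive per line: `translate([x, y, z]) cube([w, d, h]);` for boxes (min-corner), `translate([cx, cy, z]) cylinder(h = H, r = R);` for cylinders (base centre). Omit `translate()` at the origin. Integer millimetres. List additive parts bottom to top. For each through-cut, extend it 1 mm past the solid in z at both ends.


difference() {
  cube([310, 140, 80]);
  translate([260, 60, -1]) cylinder(h = 82, r = 40);
}


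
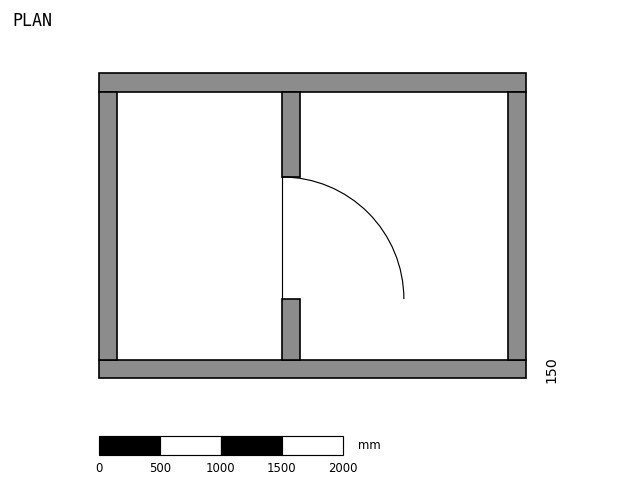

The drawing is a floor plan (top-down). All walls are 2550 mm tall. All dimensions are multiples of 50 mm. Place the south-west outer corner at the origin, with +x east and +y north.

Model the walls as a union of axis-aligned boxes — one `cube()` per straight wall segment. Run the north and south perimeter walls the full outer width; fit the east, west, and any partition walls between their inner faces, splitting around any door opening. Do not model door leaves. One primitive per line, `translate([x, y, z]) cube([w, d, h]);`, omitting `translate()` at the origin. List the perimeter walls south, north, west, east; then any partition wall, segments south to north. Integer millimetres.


cube([3500, 150, 2550]);
translate([0, 2350, 0]) cube([3500, 150, 2550]);
translate([0, 150, 0]) cube([150, 2200, 2550]);
translate([3350, 150, 0]) cube([150, 2200, 2550]);
translate([1500, 150, 0]) cube([150, 500, 2550]);
translate([1500, 1650, 0]) cube([150, 700, 2550]);
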